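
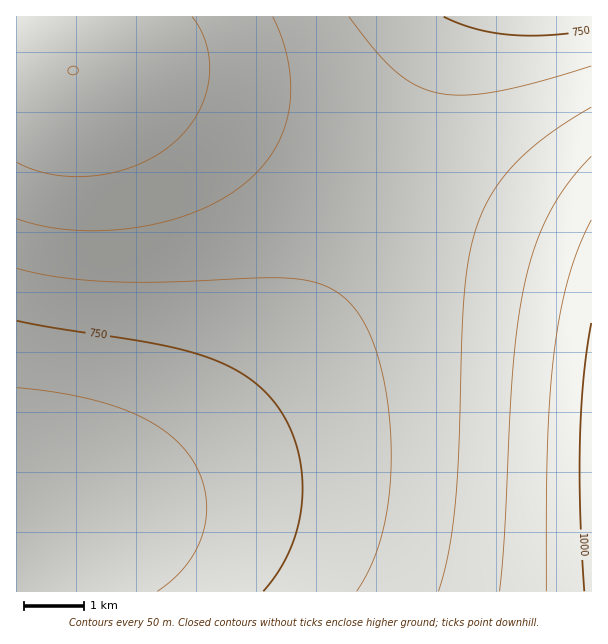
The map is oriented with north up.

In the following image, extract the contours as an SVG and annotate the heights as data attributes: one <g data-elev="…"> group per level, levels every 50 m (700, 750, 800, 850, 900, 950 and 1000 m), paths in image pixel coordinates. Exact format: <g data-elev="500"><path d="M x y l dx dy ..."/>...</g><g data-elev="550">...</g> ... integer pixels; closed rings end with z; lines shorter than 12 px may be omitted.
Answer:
<g data-elev="700"><path d="M17 388l61 8 27 7 23 8 20 9 17 11 15 13 11 13 9 17 5 18 2 20-3 18-7 18-10 16-14 15-16 12"/></g><g data-elev="750"><path d="M17 321l132 22 45 10 24 8 19 10 17 11 15 14 15 20 10 23 7 26 2 27-3 27-8 26-12 24-17 22"/><path d="M591 30l-43 5-39 0-35-7-30-11"/></g><g data-elev="800"><path d="M17 268l43 9 54 5 56 0 94-4 30 1 17 2 13 4 12 7 11 8 9 10 8 13 13 31 10 42 4 47-1 43-6 41-11 34-16 30"/><path d="M591 66l-54 16-42 10-31 3-26-2-22-8-20-13-21-21-26-34"/></g><g data-elev="850"><path d="M17 219l27 7 28 4 32 1 33-4 30-6 29-9 25-12 22-15 17-16 13-17 10-20 6-21 2-22-2-24-6-24-10-24"/><path d="M591 107l-43 28-33 29-13 15-11 16-9 17-6 18-8 30-4 39-5 153-4 57-7 45-10 37"/></g><g data-elev="900"><path d="M17 162l18 8 19 5 21 2 21-1 21-4 20-7 18-9 17-12 14-13 10-15 8-17 4-16 2-18-3-17-5-16-10-15"/><path d="M591 156l-24 29-19 30-13 33-11 39-7 39-4 45-9 163-4 57"/></g><g data-elev="950"><path d="M591 220l-12 28-11 31-8 35-6 40-4 44-3 49-1 144"/><path d="M69 74l3 1 4-1 2-5-3-3-4 1-3 4z"/></g><g data-elev="1000"><path d="M591 323l-7 54-4 63 0 70 4 81"/></g>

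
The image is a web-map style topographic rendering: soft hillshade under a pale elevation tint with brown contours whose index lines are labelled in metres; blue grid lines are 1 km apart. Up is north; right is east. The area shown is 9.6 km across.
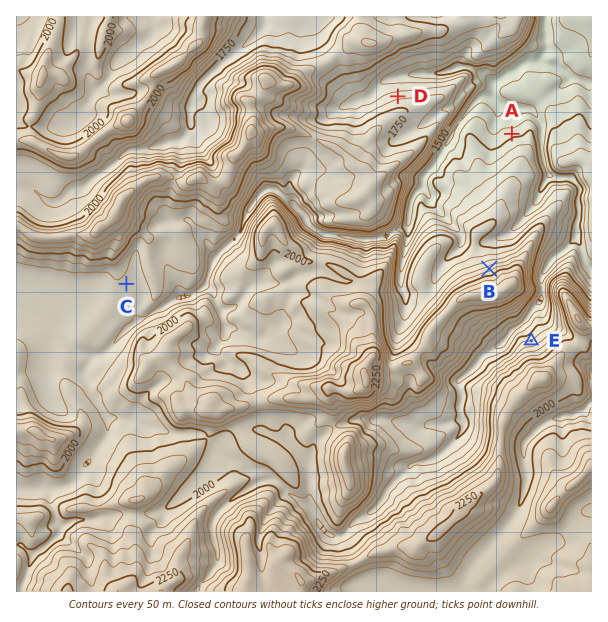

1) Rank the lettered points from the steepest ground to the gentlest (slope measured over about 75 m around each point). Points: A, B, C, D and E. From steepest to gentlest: B E D A C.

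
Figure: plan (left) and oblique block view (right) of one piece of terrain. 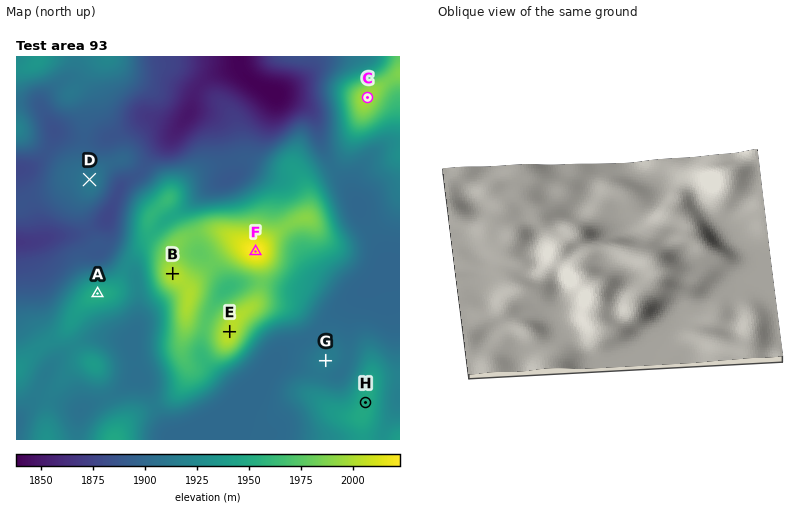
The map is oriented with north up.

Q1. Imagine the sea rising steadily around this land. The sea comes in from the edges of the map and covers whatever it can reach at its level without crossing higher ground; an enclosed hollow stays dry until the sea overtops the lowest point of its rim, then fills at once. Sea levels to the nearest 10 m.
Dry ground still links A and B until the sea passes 1930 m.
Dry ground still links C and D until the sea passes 1890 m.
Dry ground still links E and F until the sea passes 1980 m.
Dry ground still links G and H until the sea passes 1910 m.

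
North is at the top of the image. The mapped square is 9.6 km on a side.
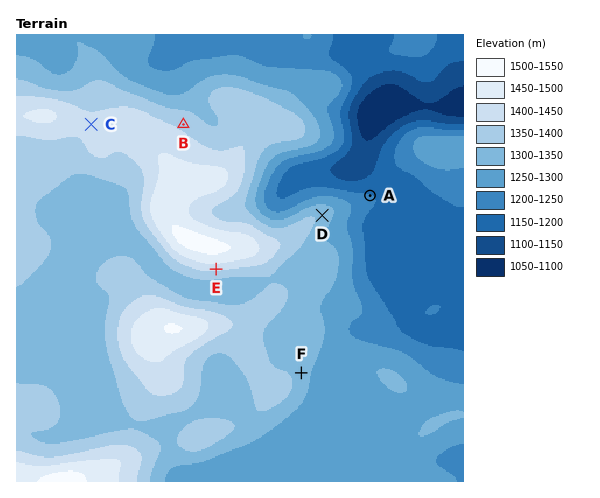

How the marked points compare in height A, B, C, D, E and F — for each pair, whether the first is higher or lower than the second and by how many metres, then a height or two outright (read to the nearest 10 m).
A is lower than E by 210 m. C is higher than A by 210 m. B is higher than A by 190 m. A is lower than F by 130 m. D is higher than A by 130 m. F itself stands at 1330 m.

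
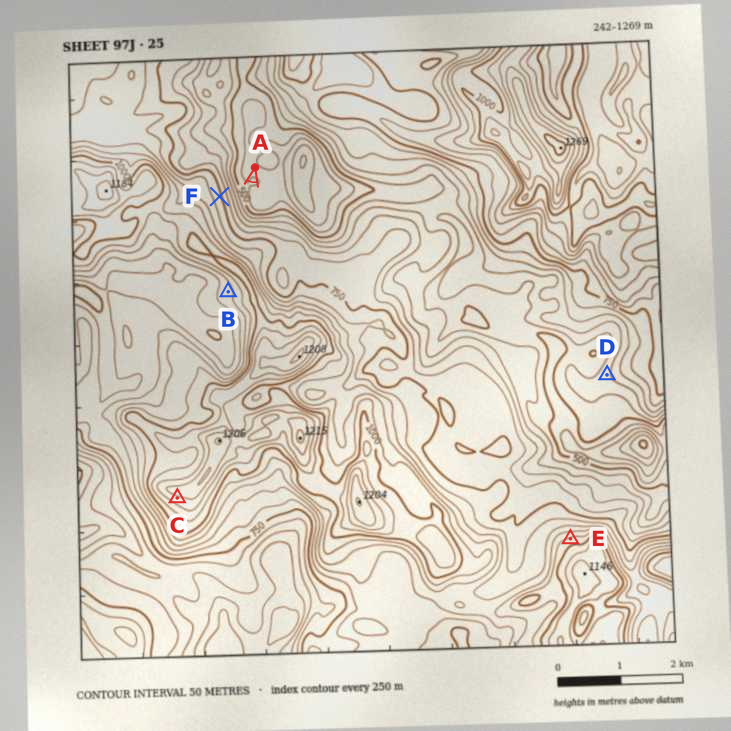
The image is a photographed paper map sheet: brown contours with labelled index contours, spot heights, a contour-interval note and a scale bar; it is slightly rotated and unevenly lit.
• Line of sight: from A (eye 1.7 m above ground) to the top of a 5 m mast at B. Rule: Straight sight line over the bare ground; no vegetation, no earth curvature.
no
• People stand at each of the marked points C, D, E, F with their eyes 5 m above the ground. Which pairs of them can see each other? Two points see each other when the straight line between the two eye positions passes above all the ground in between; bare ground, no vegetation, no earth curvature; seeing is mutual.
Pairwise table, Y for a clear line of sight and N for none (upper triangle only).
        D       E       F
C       N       N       N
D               Y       N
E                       Y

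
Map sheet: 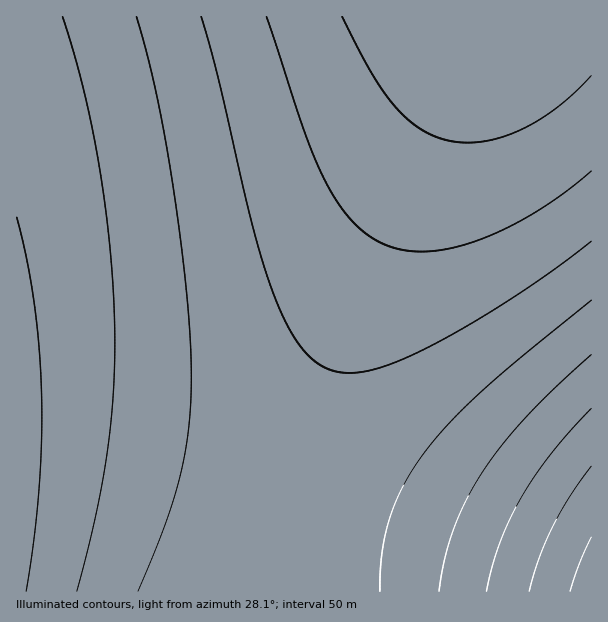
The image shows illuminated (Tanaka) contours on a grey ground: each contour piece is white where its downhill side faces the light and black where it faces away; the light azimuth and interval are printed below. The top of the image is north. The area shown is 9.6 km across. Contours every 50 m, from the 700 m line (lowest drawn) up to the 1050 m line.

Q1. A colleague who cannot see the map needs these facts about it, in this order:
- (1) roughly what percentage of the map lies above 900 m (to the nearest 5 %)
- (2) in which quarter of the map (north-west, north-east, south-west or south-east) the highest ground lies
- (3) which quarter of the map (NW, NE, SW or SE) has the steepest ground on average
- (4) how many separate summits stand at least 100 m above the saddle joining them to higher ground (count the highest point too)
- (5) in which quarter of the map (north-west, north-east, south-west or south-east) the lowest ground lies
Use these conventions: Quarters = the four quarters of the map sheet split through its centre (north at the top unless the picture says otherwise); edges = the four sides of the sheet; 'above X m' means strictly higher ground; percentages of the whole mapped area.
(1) About 60 % of the map lies above 900 m.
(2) The highest point lies in the north-east quarter of the map.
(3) The steepest ground, on average, is in the south-east quarter.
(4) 1 summit rises at least 100 m above its surroundings.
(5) The lowest ground is in the south-east quarter.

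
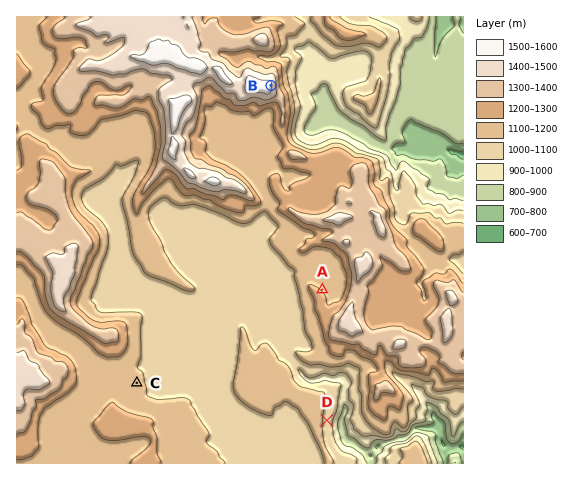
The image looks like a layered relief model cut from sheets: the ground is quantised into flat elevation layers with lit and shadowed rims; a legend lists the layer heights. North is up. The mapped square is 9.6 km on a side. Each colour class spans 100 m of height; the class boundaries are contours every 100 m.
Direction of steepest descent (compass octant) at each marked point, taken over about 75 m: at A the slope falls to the NE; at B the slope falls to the E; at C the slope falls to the E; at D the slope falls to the E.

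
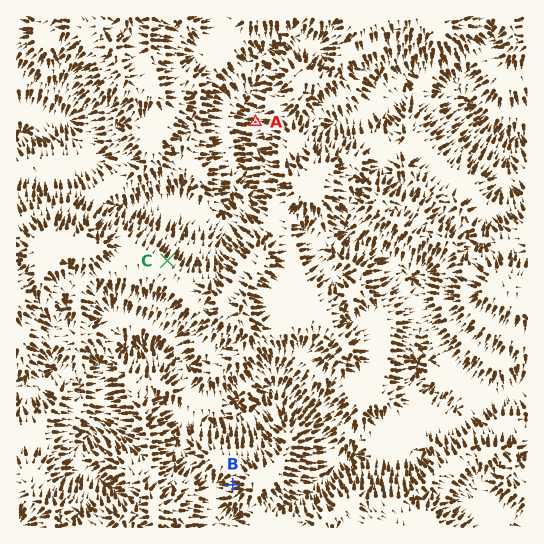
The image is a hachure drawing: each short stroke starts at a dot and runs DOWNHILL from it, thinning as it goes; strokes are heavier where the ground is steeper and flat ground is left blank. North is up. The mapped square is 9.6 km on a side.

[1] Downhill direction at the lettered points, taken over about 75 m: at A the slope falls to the W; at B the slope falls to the W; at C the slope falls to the NE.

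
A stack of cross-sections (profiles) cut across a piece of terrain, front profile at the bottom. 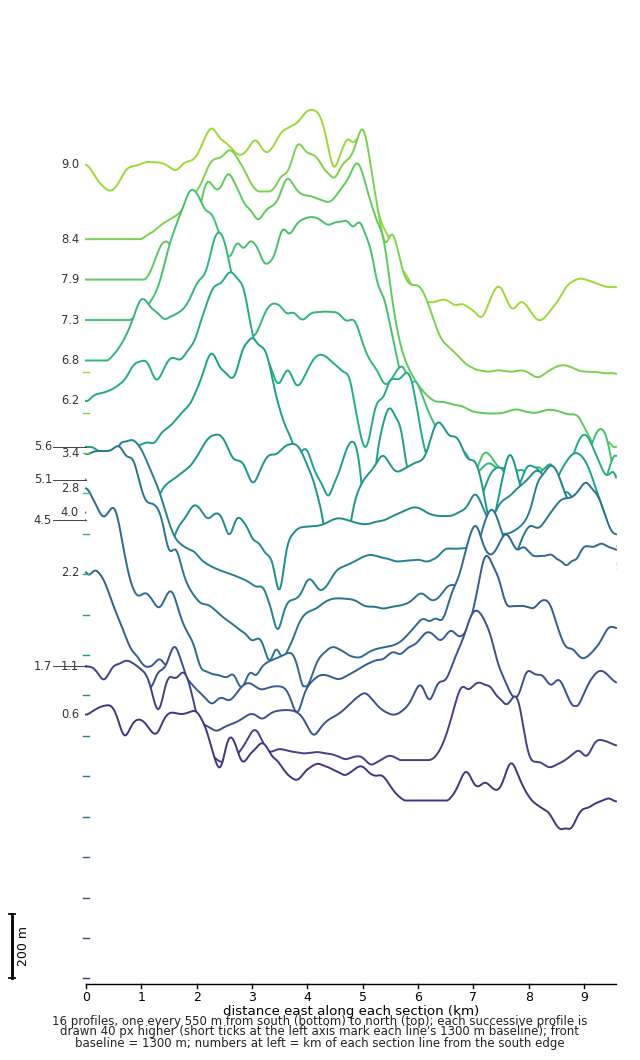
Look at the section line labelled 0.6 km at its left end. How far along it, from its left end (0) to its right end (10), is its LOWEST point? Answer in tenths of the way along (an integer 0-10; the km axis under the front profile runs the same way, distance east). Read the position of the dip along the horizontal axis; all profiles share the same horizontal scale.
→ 9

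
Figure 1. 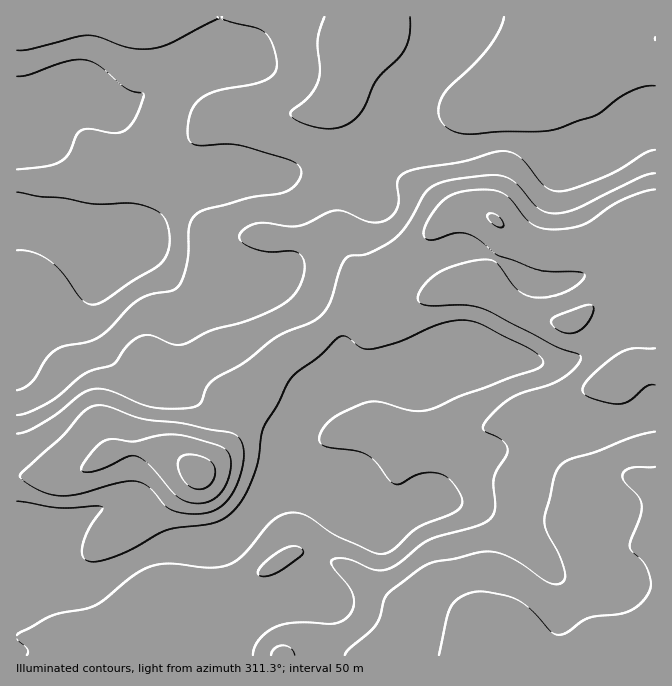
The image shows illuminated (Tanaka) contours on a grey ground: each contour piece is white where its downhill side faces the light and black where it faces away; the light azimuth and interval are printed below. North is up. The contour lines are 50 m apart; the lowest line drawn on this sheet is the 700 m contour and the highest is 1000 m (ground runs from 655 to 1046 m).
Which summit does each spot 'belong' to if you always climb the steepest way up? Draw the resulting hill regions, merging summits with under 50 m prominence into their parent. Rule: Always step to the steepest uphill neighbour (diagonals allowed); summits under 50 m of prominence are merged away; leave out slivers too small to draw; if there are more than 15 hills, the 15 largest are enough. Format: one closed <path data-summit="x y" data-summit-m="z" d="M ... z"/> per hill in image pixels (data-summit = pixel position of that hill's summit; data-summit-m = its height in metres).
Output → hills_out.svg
<path data-summit="655 655" data-summit-m="1046" d="M440 16l-423 0-1 279 8 3 14 0 20-5 20-12 23-26 0-5-6-4-37-15-6-5 22 2 46 20 18 0 12 6 30 32 12 5 13 2 24-2 39-8 16-11 5-9 4-13-2-47-10-21-6-4-6-1 15-3 16 0 40 20 18 5 19-15 1 11-5 12-4 18 0 25 8 11 17 7 24-4 32-13 15-3 20 5 17 8 10 8 22 9 40 1 26-11 35-22 20-2 0-105-8 2-83 0-30 3-42-1-25 6-27 0-10-3-11-11-6-17 0-40 20-25 8-15 3-11z"/><path data-summit="199 473" data-summit-m="1018" d="M65 226l-14 1 44 19 6 4 0 5-23 26-20 12-20 5-22-1 0 280 9-4 7 0 26 13 27 2 22-10 40-24 13-5 24 2 33-13 18-10 18-18 11-22 14-15 18-41 28-29 17-40 2-25-5-13-11-12-45-30-15 0-38 8-19 0-1 2-17-2-12-5-35-35-7-3-18 0-42-19z"/><path data-summit="572 322" data-summit-m="962" d="M300 174l-31 3 11 4 4 6 9 26 0 37-4 13-9 13-11 6 13 1 22 13 23 17 7 7 7 12 2 6-2 25-17 39 1 2 22-16 18-7 17 2 6 3 40 0 27-10 25-5 30-12 15 0 14 4 31-2 22-12 22-21 6-4 36-4-1-76-20 2-35 22-26 11-40-1-22-9-10-8-17-8-20-5-15 3-32 13-24 4-17-7-8-11 0-25 4-18 5-12-1-11-19 15-18-5z"/><path data-summit="655 38" data-summit-m="850" d="M655 16l-213 0 2 12-3 10-8 15-20 25 0 40 3 10 3 7 11 11 10 3 27 0 25-6 42 1 30-3 83 0 8-2z"/>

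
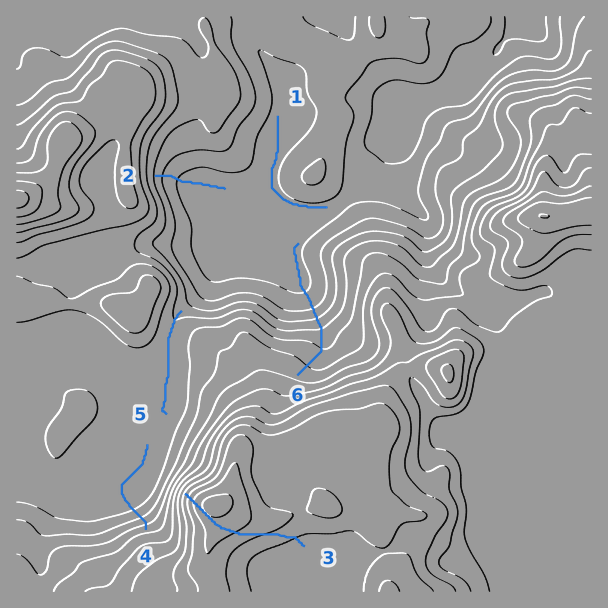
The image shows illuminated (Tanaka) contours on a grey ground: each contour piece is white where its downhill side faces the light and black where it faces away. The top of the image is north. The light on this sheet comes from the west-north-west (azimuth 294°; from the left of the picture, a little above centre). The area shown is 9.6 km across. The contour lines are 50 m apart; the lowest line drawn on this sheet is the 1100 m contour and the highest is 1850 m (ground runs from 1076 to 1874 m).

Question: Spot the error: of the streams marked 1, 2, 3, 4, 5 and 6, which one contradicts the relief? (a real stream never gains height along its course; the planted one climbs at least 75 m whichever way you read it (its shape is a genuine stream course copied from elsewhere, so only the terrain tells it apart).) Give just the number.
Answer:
3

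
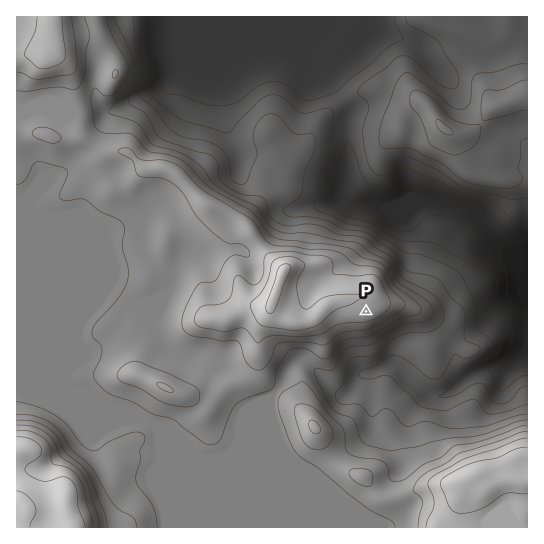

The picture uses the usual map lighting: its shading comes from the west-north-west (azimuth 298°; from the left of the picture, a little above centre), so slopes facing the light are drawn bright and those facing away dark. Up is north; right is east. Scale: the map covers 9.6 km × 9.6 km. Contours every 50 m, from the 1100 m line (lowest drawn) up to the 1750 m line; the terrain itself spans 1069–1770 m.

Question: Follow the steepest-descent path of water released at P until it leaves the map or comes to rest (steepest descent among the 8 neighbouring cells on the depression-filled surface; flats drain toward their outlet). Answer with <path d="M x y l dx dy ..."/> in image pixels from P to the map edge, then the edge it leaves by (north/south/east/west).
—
<path d="M366 311l31 31 0 24 24 23 1 0 4 4 5 2 4 0 2 2 5 0 7-3 12-8 8-8 6-4 7-1 5-3 12-1 3-2 9-8 10-5 2-8 4-5"/>
exit: east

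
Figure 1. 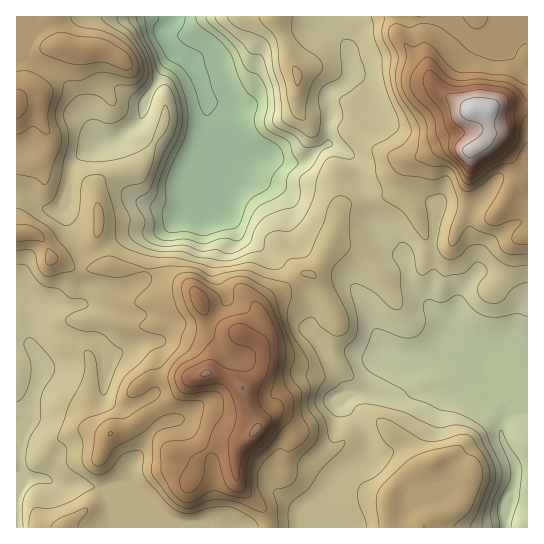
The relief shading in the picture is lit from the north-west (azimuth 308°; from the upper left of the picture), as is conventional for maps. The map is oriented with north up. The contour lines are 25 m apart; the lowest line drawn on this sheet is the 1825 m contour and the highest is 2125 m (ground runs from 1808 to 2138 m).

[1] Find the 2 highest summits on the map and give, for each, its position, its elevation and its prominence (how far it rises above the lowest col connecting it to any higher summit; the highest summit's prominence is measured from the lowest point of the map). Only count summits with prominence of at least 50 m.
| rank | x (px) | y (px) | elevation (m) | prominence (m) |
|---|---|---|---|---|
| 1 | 474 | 109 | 2138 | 330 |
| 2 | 257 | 430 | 2103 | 157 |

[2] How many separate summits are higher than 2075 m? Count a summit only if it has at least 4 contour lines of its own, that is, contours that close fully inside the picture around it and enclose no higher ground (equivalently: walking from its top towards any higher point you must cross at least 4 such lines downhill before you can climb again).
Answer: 1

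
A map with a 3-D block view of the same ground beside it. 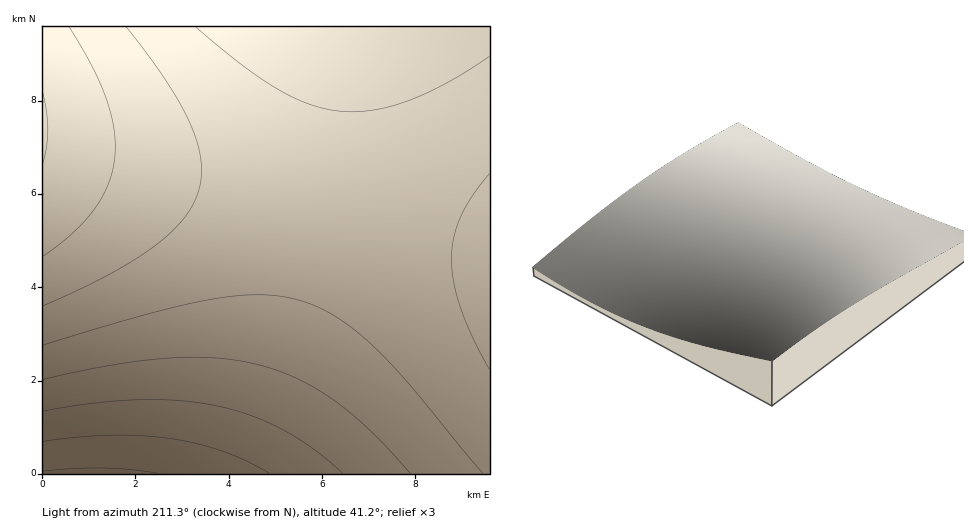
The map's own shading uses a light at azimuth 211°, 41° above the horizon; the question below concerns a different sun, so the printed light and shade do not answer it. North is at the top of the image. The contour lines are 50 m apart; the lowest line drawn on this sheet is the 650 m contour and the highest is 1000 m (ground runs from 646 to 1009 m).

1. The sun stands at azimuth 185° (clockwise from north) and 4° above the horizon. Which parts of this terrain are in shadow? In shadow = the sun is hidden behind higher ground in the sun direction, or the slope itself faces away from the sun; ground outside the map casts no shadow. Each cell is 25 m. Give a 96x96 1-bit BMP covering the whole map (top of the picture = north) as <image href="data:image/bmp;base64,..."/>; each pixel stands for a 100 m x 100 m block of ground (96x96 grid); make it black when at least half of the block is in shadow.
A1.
<image width="96" height="96" href="data:image/bmp;base64,Qk2+BAAAAAAAAD4AAAAoAAAAYAAAAGAAAAABAAEAAAAAAIAEAAATCwAAEwsAAAIAAAAAAAAA////AAAAAAD//wAAAAAAAAAAAAD//wAAAAAAAAAAAAD//4AAAAAAAAAAAAD//4AAAAAAAAAAAAD//4AAAAAAAAAAAAD//4AAAAAAAAAAAAD//4AAAAAAAAAAAAD//wAAAAAAAAAAAAD//wAAAAAAAAAAAAD//wAAAAAAAAAAAAD//wAAAAAAAAAAAAD//wAAAAAAAAAAAAD//wAAAAAAAAAAAAD//gAAAAAAAAAAAAD//gAAAAAAAAAAAAD//gAAAAAAAAAAAAD//AAAAAAAAAAAAAD//AAAAAAAAAAAAAD//AAAAAAAAAAAAAD/+AAAAAAAAAAAAAD/+AAAAAAAAAAAAAD/8AAAAAAAAAAAAAB/8AAAAAAAAAAAAAB/4AAAAAAAAAAAAAB/wAAAAAAAAAAAAAB/wAAAAAAAAAAAAAB/gAAAAAAAAAAAAAA/AAAAAAAAAAAAAAA+AAAAAAAAAAAAAAA8AAAAAAAAAAAAAAA4AAAAAAAAAAAAAAAQAAAAAAAAAAAAAAAAAAAAAAAAAAAAAAAAAAAAAAAAAAAAAAAAAAAAAAAAAAAAAAAAAAAAAAAAAAAAAAAAAAAAAAAAAAAAAAAAAAAAAAAAAAAAAAAAAAAAAAAAAAAAAAAAAAAAAAAAAAAAAAAAAAAAAAAAAAAAAAAAAAAAAAAAAAAAAAAAAAAAAAAAAAAAAAAAAAAAAAAAAAAAAAAAAAAAAAAAAAAAAAAAAAAAAAAAAAAAAAAAAAAAAAAAAAAAAAAAAAAAAAAAAAAAAAAAAAAAAAAAAAAAAAAAAAAAAAAAAAAAAAAAAAAAAAAAAAAAAAAAAAAAAAAAAAAAAAAAAAAAAAAAAAAAAAAAAAAAAAAAAAAAAAAAAAAAAAAAAAAAAAAAAAAAAAAAAAAAAAAAAAAAAAAAAAAAAAAAAAAAAAAAAAAAAAAAAAAAAAAAAAAAAAAAAAAAAAAAAAAAAAAAAAAAAAAAAAAAAAAAAAAAAAAAAAAAAAAAAAAAAAAAAAAAAAAAAAAAAAAAAAAAAAAAAAAAAAAAAAAAAAAAAAAAAAAAAAAAAAAAAAAAAAAAAAAAAAAAAAAAAAAAAAAAAAAAAAAAAAAAAAAAAAAAAAAAAAAAAAAAAAAAAAAAAAAAAAAAAAAAAAAAAAAAAAAAAAAAAAAAAAAAAAAAAAAAAAAAAAAAAAAAAAAAAAAAAAAAAAAAAAAAAAAAAAAAAAAAAAAAAAAAAAAAAAAAAAAAAAAAAAAAAAAAAAAAAAAAAAAAAAAAAAAAAAAAAAAAAAAAAAAAAAAAAAAAAAAAAAAAAAAAAAAAAAAAAAAAAAAAAAAAAAAAAAAAAAAAAAAAAAAAAAAAAAAAAAAAAAAAAAAAAAAAAAAAAAAAAAAAAAAAAAAAAAAAAAAAAAAAAAAAAAAAAAAAAAAAAAAAAAAAAAAAAAAAAAAAAAAAAAAAAAAAAAAAAAAAAAAAAAAAAAAAAAAAAAAAAAAAAAAAAAAAAAAAAAAAAAAAAAAAAAAAAAAAAAAAAAAAAAAAAAAAAAAAAAAAAAA="/>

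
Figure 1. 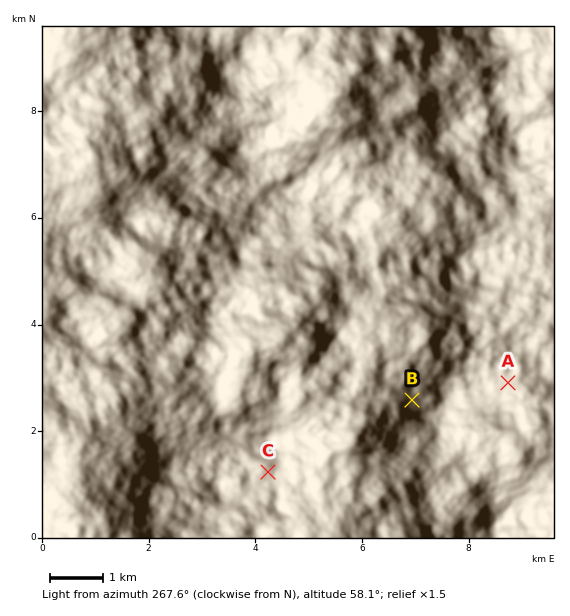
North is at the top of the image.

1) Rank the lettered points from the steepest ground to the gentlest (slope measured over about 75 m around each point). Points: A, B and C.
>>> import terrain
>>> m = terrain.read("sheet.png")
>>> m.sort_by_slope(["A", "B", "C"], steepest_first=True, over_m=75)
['B', 'A', 'C']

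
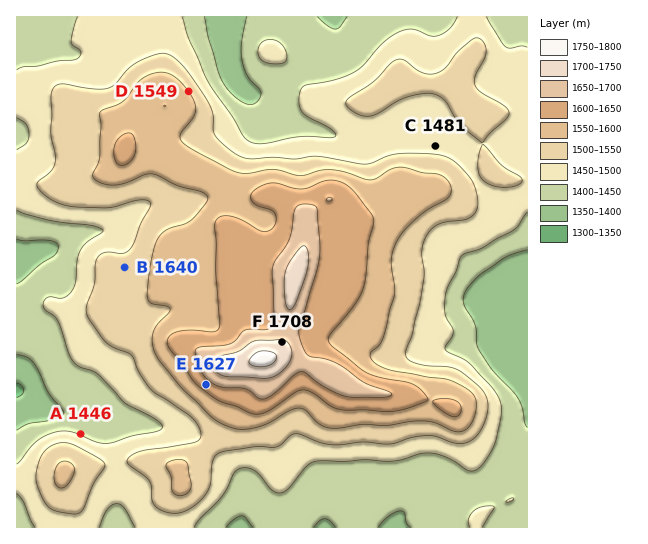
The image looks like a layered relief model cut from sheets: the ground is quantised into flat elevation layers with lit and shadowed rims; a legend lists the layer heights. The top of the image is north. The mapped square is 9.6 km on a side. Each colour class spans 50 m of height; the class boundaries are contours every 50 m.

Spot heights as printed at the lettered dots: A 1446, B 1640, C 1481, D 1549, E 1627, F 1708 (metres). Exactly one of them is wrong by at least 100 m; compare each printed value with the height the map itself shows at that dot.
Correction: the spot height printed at B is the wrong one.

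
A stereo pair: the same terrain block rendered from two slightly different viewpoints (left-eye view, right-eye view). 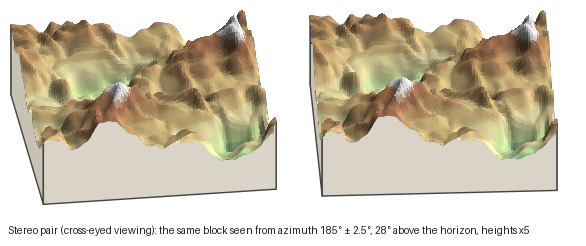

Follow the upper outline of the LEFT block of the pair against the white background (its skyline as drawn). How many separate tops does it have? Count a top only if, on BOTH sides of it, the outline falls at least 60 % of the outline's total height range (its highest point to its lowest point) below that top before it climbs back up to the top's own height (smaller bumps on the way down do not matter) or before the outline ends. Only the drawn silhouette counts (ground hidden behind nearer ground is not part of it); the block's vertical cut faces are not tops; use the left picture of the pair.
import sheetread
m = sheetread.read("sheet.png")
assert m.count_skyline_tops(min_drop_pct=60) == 0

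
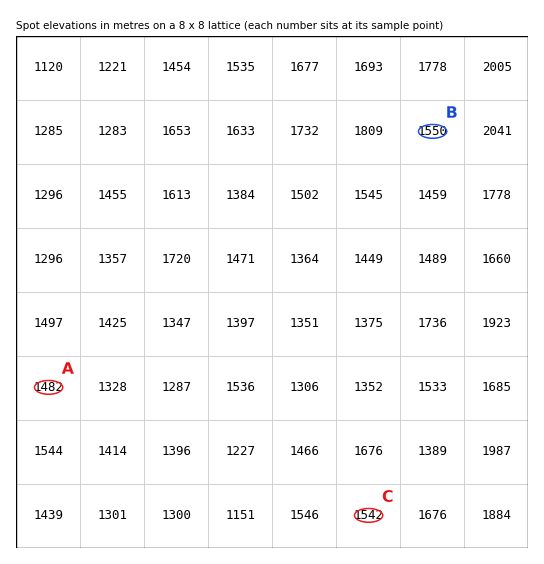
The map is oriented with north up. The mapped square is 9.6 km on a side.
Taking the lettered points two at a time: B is above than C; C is above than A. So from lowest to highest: A C B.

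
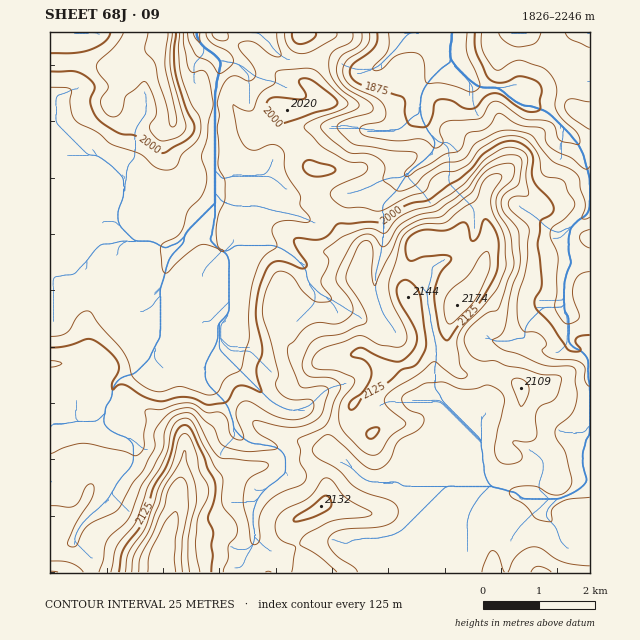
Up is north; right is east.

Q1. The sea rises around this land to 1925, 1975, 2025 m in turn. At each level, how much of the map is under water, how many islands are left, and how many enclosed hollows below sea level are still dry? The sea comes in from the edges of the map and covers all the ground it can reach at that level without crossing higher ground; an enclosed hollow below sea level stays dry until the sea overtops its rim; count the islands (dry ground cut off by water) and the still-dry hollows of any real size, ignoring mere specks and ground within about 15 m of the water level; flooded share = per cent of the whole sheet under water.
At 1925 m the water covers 9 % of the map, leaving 0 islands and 0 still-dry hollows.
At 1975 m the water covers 34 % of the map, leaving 0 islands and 0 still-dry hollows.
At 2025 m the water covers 52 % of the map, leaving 0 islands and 0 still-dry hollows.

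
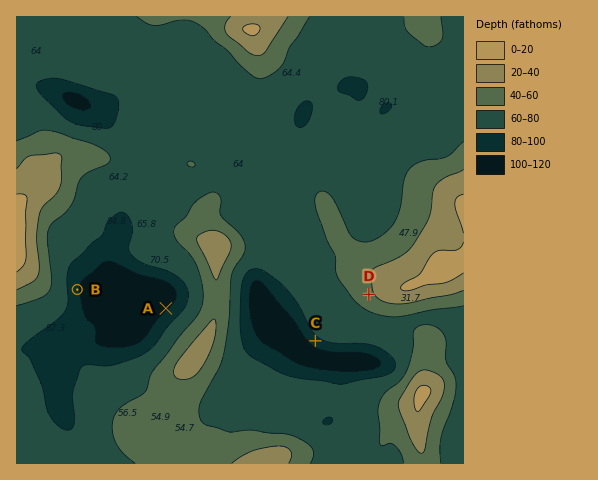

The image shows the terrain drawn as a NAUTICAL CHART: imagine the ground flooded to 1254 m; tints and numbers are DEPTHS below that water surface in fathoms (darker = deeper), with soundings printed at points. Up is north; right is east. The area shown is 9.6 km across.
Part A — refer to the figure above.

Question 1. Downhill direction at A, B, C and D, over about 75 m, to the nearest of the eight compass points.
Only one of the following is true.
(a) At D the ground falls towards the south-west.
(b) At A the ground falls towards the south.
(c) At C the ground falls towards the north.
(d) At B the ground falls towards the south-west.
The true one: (a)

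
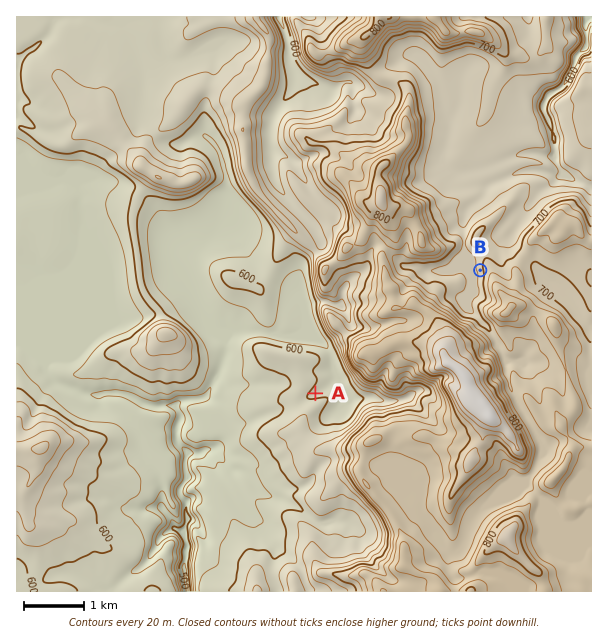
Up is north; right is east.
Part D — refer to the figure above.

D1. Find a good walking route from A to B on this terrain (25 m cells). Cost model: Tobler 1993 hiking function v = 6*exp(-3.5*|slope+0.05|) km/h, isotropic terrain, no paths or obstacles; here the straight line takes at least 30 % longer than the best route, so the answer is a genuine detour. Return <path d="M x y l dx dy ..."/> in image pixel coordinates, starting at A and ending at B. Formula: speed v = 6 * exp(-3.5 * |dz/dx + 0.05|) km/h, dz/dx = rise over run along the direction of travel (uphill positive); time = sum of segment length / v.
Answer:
<path d="M315 393l24-24 3-6 0-12 3-6 0-3 2-3 1-1 18-9 5-5 3-6 19-19 11-5 4-4 6-3 5 0 6 3 4 0 3-2 3-3 3-1 8 0 15-8 3 0 3-1 6-2 6-3 1 0"/>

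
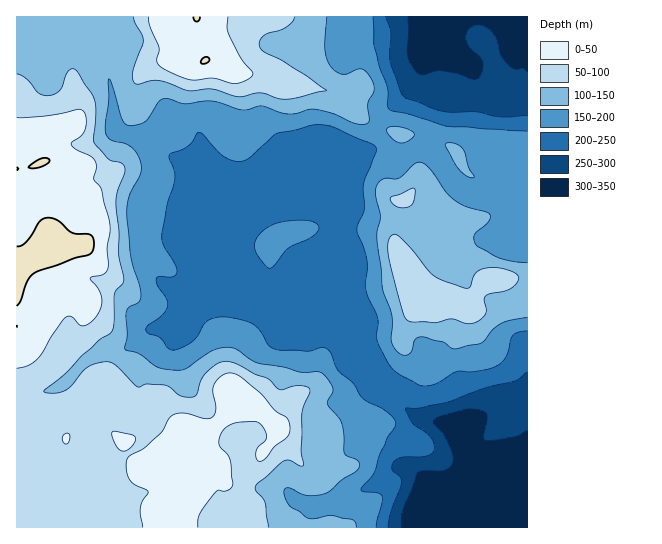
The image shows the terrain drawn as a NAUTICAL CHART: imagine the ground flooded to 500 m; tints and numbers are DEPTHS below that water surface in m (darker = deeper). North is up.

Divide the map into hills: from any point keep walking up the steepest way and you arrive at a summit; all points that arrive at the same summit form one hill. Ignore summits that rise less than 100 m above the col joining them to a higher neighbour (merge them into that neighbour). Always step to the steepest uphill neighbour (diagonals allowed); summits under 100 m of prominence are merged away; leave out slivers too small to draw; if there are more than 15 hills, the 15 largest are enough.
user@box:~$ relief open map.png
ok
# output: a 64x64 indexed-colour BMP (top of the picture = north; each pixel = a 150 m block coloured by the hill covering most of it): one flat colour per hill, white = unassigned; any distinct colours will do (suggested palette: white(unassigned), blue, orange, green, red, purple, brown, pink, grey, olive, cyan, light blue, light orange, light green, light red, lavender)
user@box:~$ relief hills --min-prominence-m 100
<image width="64" height="64" href="data:image/bmp;base64,Qk12CAAAAAAAAHYAAAAoAAAAQAAAAEAAAAABAAQAAAAAAAAIAAATCwAAEwsAABAAAAAAAAAA////ALR3HwAOf/8ALKAsACgn1gC9Z5QAS1aMAMJ34wB/f38AIr28AM++FwDox64AeLv/AIrfmACWmP8A1bDFABEREREREREREREREREREREREREREREREREREREREREREREREREREREREREREREREREREREREREREREREREREREREREREREREREREREREREREREREREREREREREREREREREREREREREREREREREREREREREREREREREREREREREREREREREREREREREREREREREREREREREREREREREREREREREREREREREREREREREREREREREREREREREREREREREREREREREREREREREREREREREREREREREREREREREREREREREREREREREREREREREREREREREREREREREREREREREREREREREREREREREREREREREREREREREREREREREREREREREREREREREREREREREREREREREREREREREREREREREREREREREREREREREREREREREREREREREREREREREREREREREREREREREREREREREREREREREREREREREREREREREREREREREREREREREREREREREREREREREREREREREREREREREREREREREREREREREREREiIiERERIRERERERERERERERERERERERERERERERESIiIiIiERIhERERERERERERERERERERERERERERERESIiIiIiIiIiERERERERERERERERERERERERERERERESIiIiIiIiIiIRERERERERERERERERERERERERERERERIiIiIiIiIiIhERERERERERERERERERERERERERERESIiIiIiIiIiIiERERERERERERERERERERERERERERESIiIiIiIiIiIiIRERERERERERERERERERERERERERESIiIiIiIiIiIiIhERERERERERERERERERERERERERERIiIiIiIiIiIiIiERERERERERERERERERERERERERERIiIiIiIiIiIiIiIREREREREREREREREREREREREREREiIiIiIiIiIiIiIhEREREREREREREREREREREREREREiIiIiIiIiIiIiIiERERERERERERERERERERERERERESIiIiIiIiIiIiIiIRERERERERERERERERERERERERESIiIiIiIiIiIiIiIhERERERERERERERERERERERERESIiIiIiIiIiIiIiIiERERERERERERERERERERERERERIiIiIiIiIiIiIiIiIREREREREREREREREREREREREREiIiIiIiIiIiIiIiIhERERERERERERERERERERERERESIiIiIiIiIiIiIiIiERERERERERERERERERERERERERIiIiIiIiIiIiIiIiIREREREREREREREREREREREREREiIiIiIiIiIiIiIiIhERERERERERERERERERERERERESIiIiIiIiIiIiIiIiERERERERERERERERERERERERERIiIiIiIiIiIiIiIiIRERERERERERERERMRERERERERESIiIiIiIiIiIiIiIhEREREREREREREREzERERERERERIiIiIiIiIiIiIiIiERERERERERERERETMxEREREREREiIiIiIiIiIiIiIiIRERERERERERERERMzMhERERERESIiIiIiIiIiIiIiIhEREREREREREREREzMzIiERERERIiIiIiIiIiIiIiIiERERERERERERERETMzMyIiIREREiIiIiIiIiIiIiIiIRERERERERERERERMzMzMiIiIiIiIiIiIiIiIiIiIiIhEREREREREREREREzMzMzMiIiIiIiIiIiIiIiERERIiEREREREREREREREzMzMzMzMyIiIiIiIiIiIiERERERERERERERERERERETMzMzMzMzMyIiIiIiIiIiIRERERERERERERERERERETMzMzMzMzMzMzIiIiIiIiIREREREREREREREREREREzMzMzMzMzMzMzMzIiIhEiIRERERERERERERERERERMzMzMzMzMzMzMzMzMzERERERERERERERERERERERERMzMzMzMzMzMzMzMzMzMxEREREREREREREREREREREzMzMzMzMzMzMzMzMzMzMzEREREREREREREREREREREzMzMzMzMzMzMzMzMzMzMzMRERERERERERERERERERETMzMzMzMzMzMzMzMzMzMzMzERERERERERERERERERERMzMzMzMzMzMzMzMzMzMzMzMxEREREREREREREREREREzMzMzMzMzMzMzMzMzMzMzMzMRERERERERERERERERETMzMzMzMzMzMzMzMzMzMzMzMzERERERERERERERERERMzMzMzMzMzMzMzMzMzMzMzMzMxEREREREREREREREREzMzMzMzMzMzMzMzMzMzMzMzMzERERERERERERERERETMzMzMzMzMzMzMzMzMzMzMzMzMxERERERERERERERETMzMzMzMzMzMzMzMzMzMzMzMzMzERERERERERERERERMzMzMzMzMzMzMzMzMzMzMzMzMzMREREREREREREREREzMzMzMzMzMzMzMzMzMzMxERERERERERERERERERERETMzMzMzMzMzMzMzMzMzMxERERERERERERERERERERERMzMzMzMzMzMzMzMzMzMzERERERERERERERERERERERMzMzMzMzMzMzMzMzMzMzMRERERERERERERER"/>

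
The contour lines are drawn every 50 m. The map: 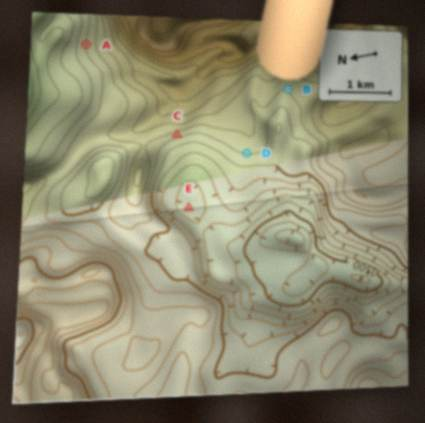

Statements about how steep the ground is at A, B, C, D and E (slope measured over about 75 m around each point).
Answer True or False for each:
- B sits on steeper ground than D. False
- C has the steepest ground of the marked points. True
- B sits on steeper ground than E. True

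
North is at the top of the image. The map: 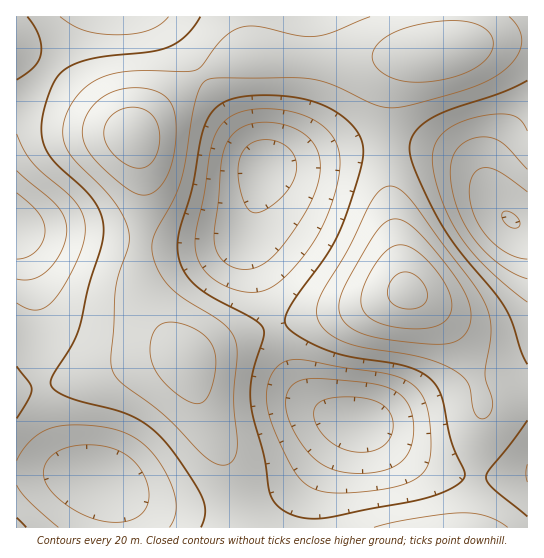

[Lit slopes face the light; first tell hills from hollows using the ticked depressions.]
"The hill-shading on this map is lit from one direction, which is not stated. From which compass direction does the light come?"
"NW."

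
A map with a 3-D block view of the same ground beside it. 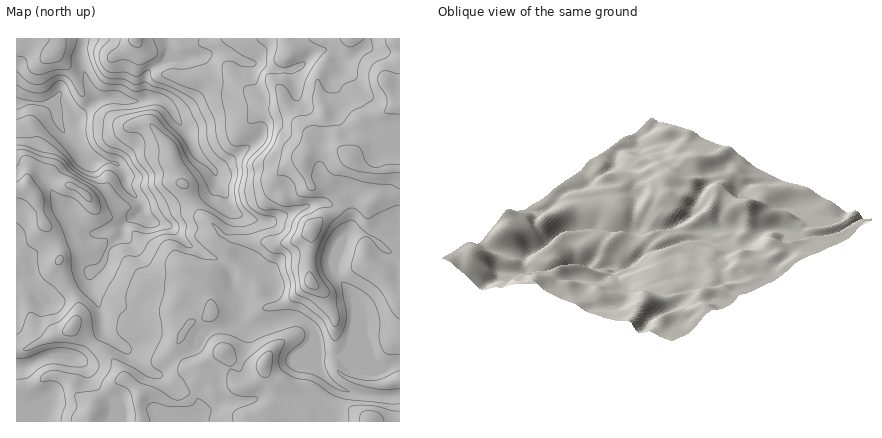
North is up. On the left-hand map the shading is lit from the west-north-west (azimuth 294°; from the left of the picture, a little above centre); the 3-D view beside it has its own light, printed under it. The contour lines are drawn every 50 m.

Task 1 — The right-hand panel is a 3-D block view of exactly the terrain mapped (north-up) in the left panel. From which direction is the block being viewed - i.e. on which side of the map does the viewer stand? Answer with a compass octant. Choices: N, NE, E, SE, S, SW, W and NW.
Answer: SW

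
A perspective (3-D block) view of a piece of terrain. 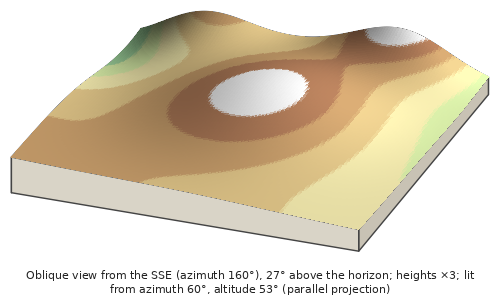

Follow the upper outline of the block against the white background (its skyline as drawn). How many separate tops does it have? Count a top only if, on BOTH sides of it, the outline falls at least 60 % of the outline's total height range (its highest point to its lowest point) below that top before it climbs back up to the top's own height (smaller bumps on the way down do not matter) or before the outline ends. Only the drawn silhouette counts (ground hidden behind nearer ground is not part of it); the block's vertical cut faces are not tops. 0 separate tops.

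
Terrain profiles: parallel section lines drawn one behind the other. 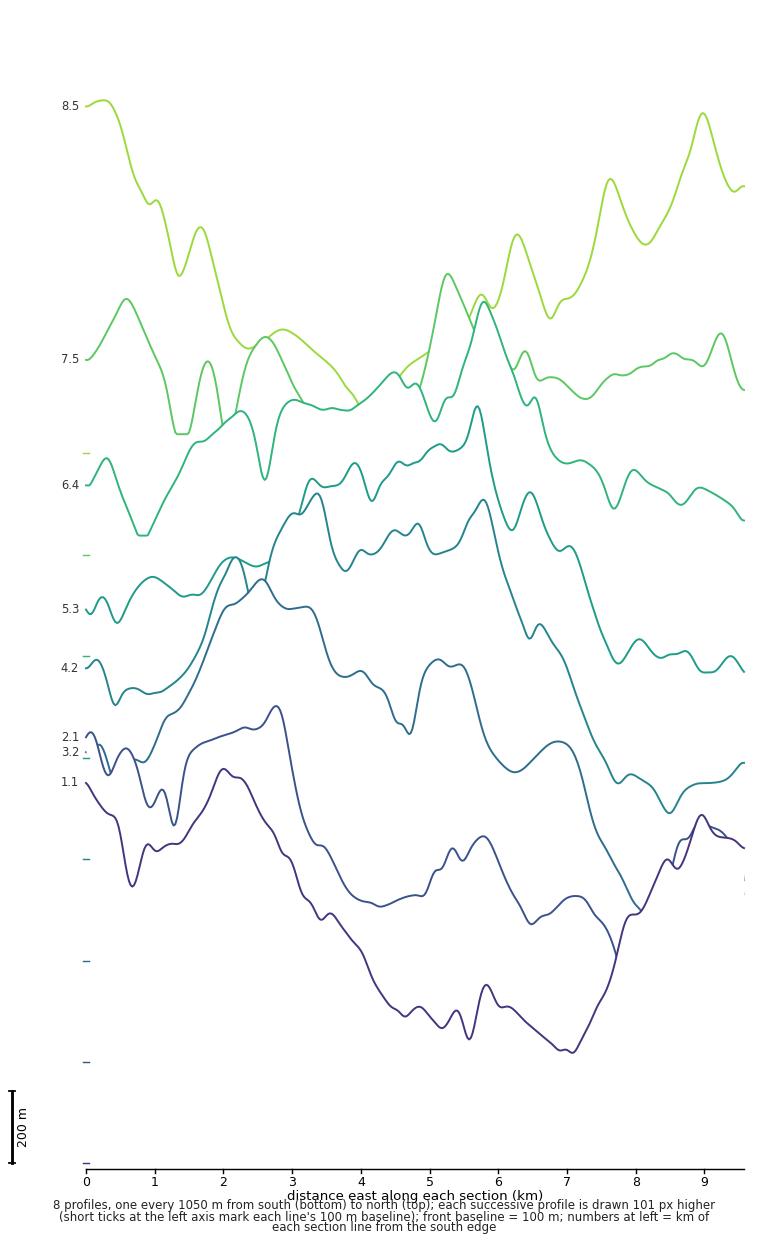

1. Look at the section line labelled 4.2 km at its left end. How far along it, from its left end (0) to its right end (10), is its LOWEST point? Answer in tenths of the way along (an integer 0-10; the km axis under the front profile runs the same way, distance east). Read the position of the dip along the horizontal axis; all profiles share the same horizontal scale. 9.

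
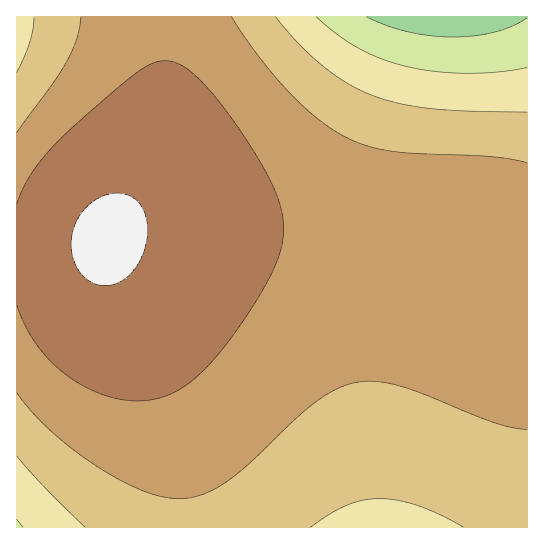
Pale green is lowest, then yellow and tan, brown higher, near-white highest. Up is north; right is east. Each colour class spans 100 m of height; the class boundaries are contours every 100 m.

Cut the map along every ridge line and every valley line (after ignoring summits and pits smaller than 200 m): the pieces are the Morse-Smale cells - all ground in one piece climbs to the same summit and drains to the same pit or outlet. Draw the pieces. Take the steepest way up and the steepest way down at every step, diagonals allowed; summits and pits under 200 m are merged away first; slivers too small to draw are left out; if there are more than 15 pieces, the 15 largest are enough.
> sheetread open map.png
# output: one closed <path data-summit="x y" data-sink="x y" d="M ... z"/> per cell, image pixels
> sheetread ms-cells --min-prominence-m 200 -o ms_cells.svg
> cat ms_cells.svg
<path data-summit="106 239" data-sink="17 527" d="M185 227l-54 1-16 4-14 12-14 4-37 4-34 1 1 275 511-1-1-267-36-1-57-10z"/><path data-summit="106 239" data-sink="443 17" d="M527 16l-366 0 3 82-4 31-15 45-36 60 34-7 42 0 249 22 57 10 36 1z"/><path data-summit="106 239" data-sink="17 17" d="M159 16l-143 1 1 235 52-1 32-7 6-5 5-12 19-26 18-36 12-44 3-23 0-36z"/>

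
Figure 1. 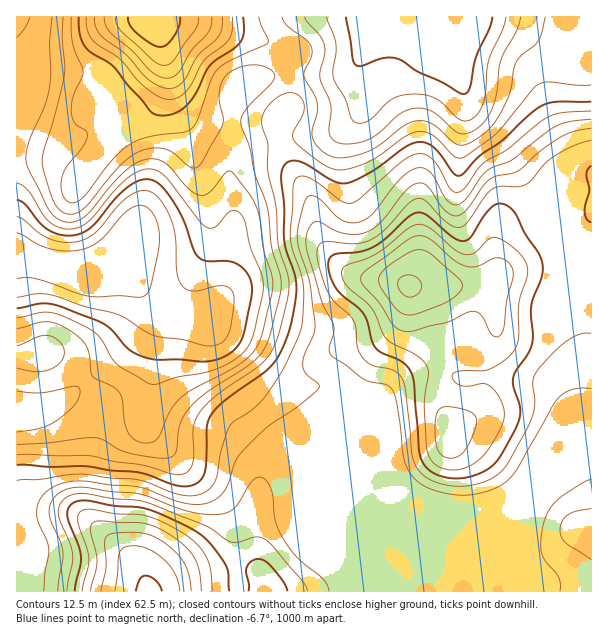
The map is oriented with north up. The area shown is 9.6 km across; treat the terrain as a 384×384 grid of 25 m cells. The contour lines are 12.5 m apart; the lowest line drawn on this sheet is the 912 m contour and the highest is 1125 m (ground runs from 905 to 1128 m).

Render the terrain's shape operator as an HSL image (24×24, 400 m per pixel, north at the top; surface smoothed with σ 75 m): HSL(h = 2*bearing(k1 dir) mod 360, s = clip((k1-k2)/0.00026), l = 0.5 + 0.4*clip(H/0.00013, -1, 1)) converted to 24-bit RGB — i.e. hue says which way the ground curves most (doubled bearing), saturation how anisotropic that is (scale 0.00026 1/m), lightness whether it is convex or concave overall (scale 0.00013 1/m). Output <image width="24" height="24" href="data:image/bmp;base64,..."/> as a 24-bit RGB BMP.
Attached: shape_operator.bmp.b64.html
<image width="24" height="24" href="data:image/bmp;base64,Qk32BgAAAAAAADYAAAAoAAAAGAAAABgAAAABABgAAAAAAMAGAAATCwAAEwsAAAAAAAAAAAAASlF9JkWDWYauxZuGxcKBtM+ixr+wqHupMSSASEWIntaUjLDLj2PIiDKcf3+Af3+AgIB/f4CAgH9/gH9/e3uAflNwanBUkqtZTll5NShMTz0ko+NDteq8rMmzprW6qIfCNhy4XWPAvdumez5ubCU6gm50f3+Af3+AgIB/gH9/gH9/gH9/dXWBekKjpnR6f5xiaDV+XR12euC9zP/qntHfxNTXmaLTwk3WmSSbh31J2slHYSJcgHt+f3+Af3+Af3+AgH9/gH9/gH9/gH9/fH6AMESHw6K7nZ/DJz6yYJb/zf72ouTrcIu3p8ydiEaWmhGF2RiRuWZmw6lyR0J7f3+Af3+Af3+AgH9/gXJweVAocmsUVHkkZYNeNHaEdLWJqpKEZ7HUC//PkeBqi2xLmY9ZwIY7QRUnPA8hnEIzxbB/vaOGZU2Jf3+Af3+Af3+AgmyCdQA22UkTls9YQcY7DZs9P4JxOIROoZ9lqoiwYolLi4onh34gUHcjgiggUg4tYzdLfLJttbiNwoh1a119f4B/f4B/f3+ATCV6qBXu7t3h0ubnpanMZLOdGmpsZIF4W5FNeWwuglY+k3NJuZE/ZIA4OB88mT6ceHCokMJ4WpdxxYebq22mgXVuhIxqdoOAKBlnQECK8vPS2sK8qH2txJCYMnKFNnl4foB+bXctUXQ0iIRWt6ByoINmJkJrP5qoa4vM4L7YoGipZ4las2qMq4S3moqsh199JhZTR5eqxfa2xZPCyorExKzEm1nJN098XW5MlpZhVZZGOI9Sdbt+noe2N0y2R7m5I760a2zR9Kjx023MpWRLlZE7dkIynk8xHjpDKsU3uu5la2I6vqQ+sJlDfUNml02fbl2SoJHJqq7CY8LAT8F8WIOGW2KMY6KFNo1aGEg2jzdK7TiP43uw0YKzelGrwnGiekOMGOQzobtNiWNdr4JJxa9MRn17WHGBaXSXm4bc0tLhmKHblIPDXVOJYGx2hHtPdGc7HS4hHC8bjG5AwZdmwnBir1Kwuj+51IqdYclbVoVVYJGIsneizN63OUa+bledZWd9YG+uytG3iWWyxTqor1SWgkN2mV1NhoNdPlNtKk9vY4eLt1xc2lUzf1AoS1Ew0q5jz8eEU5ZjQX9ZWaZOzuKGMTVjblyQfG6eYpUtrqcdSyEOZE4ei1g8iUJ9sGVqp4deQ2FUJUhKOlc8ezc23EY91JKtdaLgruPk0tzjkY/Rc37ccYzO17uGPVZ1RW59fH2AqJIxZj0Ue3wydIJsaX1qRUx8rGiKx3h0amGKLT5wQzFgdEJCleqgzv33gp7/1b3t06u5ntrNIDrv2WHe5MzVil3SQz2Tf3NsZxESozMAfbsAAGgUVYJxOkBuhlJo0KF4caqwHimZMhunpM/bzP/UQ92UKjditU2P8NrJpd6oJwJG06dJybNYjz5qhkSMml5oNQx/7bfQ9/bUFrlfBi0iMChAb0RBzuRuWalXIB5PK01rjt513P6wMmJVJSkwMWUz/P6UqNk/FgA577GcuYhvh1mEZ05/rYWNCxpwtNzL99bU4YSmDiw2DhslcIxQwO6TTmGYLyNvPoSNfu560ffFTB6ZWkqdRJCR6/eQ0OA0AAcz79G71pzMzUG6e16Ih6NuDy/Of9Sa1J+T/8zgjCTLCypRQM6SwOekOk6QMSqYY8rDuf3Ebst5PCOPVUy/kXC63uKj47aCAAozo+OEyECPzl7AyJLNj4ixLEifu6OKeJBa13mR+nreJjK/LNaXtM+GO0J0M0hxctZQiP8OYGglJkk5NV9dYFuQ5N+z2rqTABJPs1R4rEtvfIqXuZSuqJzENEmKuWB/xJJsToxgx3O33W7bYL1YWr5kOEGxKke/1KCe2s11S5hDKHFaJUpENYI6ueNh1p9aDA4nSigxtZlQgJ1reLyKhbi9NUxfXFCG3Lurl26maC5DoSkO8fpOF9QsG0NjMoR3V8Sn8N7bmJDLRjevOEB6OqdUgMNMxGdGPxlTKjlPpcM7fsE5abEvW2omRkJzRHZ21Lc/gSojXxJB2K1/5/nSbrNSDSYdMl0gOVgZ5e0AsbAhKERNWFSIf59wdYtGh21CSylqR0aQrbqImLt3kXpNeWtBVEyVUTqK4jFKpx48QXp6sfCf6+60xTOFS16+EKfdT77dt+Ljzb7bLkioO2x/lHx1l3F5h3V4N1R6O2+evbaZrHlun15pk3p7UE2BNymCv13P3r7x0NT12/DlvrDSuazgosDhKGvWP7ejZqQ4snI3jkOCTEVwcH5fkY9oiWdxZ32AJk1YqphLpnxfnJKCiouR"/>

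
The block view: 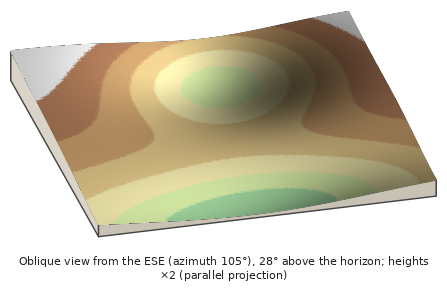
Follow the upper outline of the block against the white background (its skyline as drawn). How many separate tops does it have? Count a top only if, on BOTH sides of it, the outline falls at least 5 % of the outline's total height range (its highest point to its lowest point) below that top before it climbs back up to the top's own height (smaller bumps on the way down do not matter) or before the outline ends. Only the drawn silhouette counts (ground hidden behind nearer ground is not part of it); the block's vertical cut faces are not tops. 1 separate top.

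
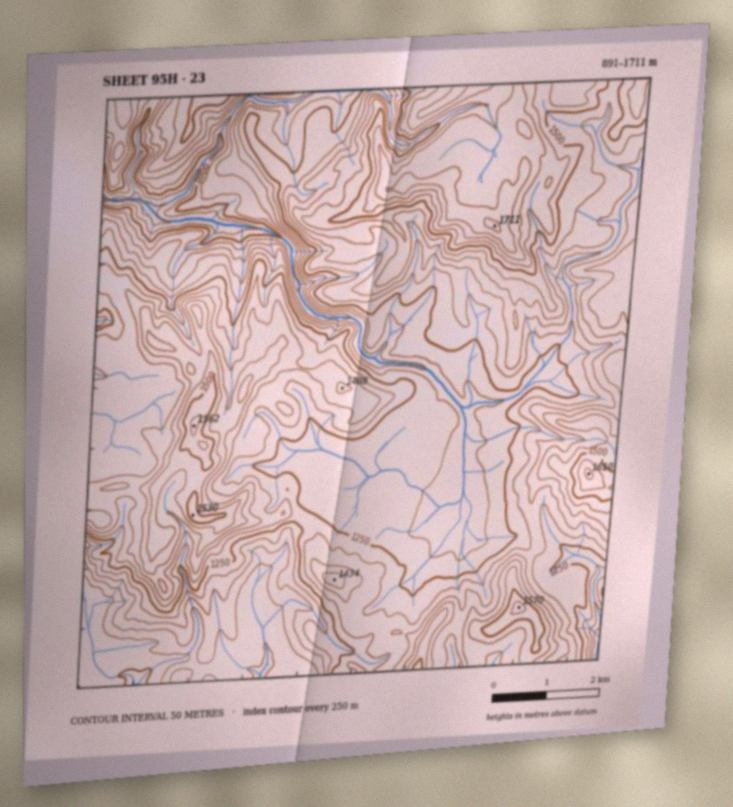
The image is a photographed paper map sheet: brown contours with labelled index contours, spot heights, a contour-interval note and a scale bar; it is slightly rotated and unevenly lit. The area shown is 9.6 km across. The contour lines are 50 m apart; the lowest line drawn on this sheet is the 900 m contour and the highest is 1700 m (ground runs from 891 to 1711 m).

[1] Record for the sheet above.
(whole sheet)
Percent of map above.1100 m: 90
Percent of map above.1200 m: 78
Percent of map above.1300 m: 51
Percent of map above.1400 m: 27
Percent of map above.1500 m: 11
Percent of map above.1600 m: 5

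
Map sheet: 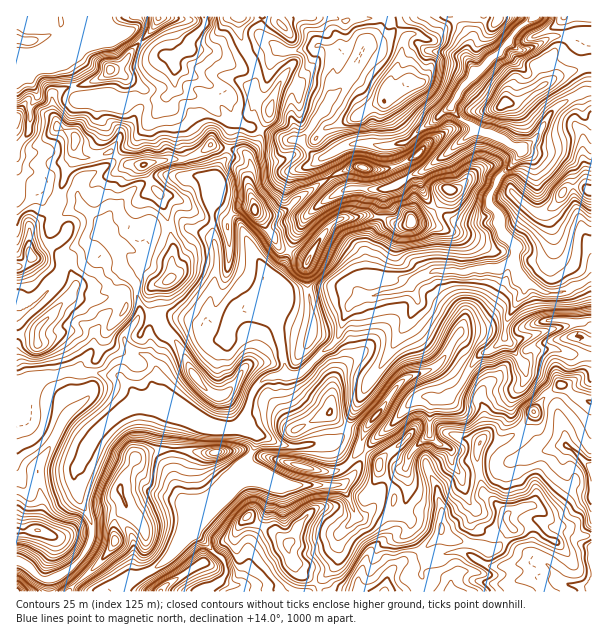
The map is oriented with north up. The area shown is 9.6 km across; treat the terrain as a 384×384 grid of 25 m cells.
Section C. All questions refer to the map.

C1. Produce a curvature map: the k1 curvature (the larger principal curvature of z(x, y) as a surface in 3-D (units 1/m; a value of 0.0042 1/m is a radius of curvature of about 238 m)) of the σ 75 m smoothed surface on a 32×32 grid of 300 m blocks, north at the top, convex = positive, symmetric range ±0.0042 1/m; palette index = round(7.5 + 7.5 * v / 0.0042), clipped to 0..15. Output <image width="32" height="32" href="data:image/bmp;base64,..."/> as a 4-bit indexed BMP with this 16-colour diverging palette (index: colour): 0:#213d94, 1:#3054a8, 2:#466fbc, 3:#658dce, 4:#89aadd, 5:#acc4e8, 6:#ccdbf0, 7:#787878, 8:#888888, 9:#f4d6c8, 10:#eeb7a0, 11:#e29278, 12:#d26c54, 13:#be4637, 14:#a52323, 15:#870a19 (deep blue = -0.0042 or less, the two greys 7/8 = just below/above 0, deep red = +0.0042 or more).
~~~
<image width="32" height="32" href="data:image/bmp;base64,Qk12AgAAAAAAAHYAAAAoAAAAIAAAACAAAAABAAQAAAAAAAACAAATCwAAEwsAABAAAAAAAAAAlD0hAKhUMAC8b0YAzo1lAN2qiQDoxKwA8NvMAHh4eACIiIgAyNb0AKC37gB4kuIAVGzSADdGvgAjI6UAGQqHANifh5z6eJeJqamoeJmIiIiKmfiJfemoi5iKmoiZmIiZirmfnIirl6qHi5ipmql5qNy8jZuXitu8h4iofJiaqZqJeJuph4jMivyYmIyHm6qJinecmHeImmeam5l8eqepiIt3i6mImIiL7Zm3q4p3mImLh4nKq//N/Ze62dqMd4iJebeJuaqJp4qHjJ+qzKmIeXe4iJh4iYiquq+p64mpyXiIiph4eKyYl4x394d7mLuKiIioiIrryIiMh6+Yi6h7yYiHl5iOh9uaiqiL3YmreomrmJmIm3eZiqiqiGq4iKqZmpmKiah4iIi5iJd4yZqquoqoipiXiIiIyHiIeKqYrLqImYmqmHmId8eIiImpiIh4mImIicqLiHvXeIiIiIiKmMuIiIepnJit+IeJd4mpqYi4mIiIqIyI+ftmipm7qImXuYl4h6ecjreP/u7rmImaiIiXh5iqiM+uiLubyqmL3KmHp4iKmHfLevt5eL7rnojbiJiJzKmIy3d9//+Yn9qXmYiLq4m828uLp5lp+YqpaHqKu4uXh6mLd7uYia/IiamZq6iImHiIirqIzKiIrduXqZqoh4mIiIm6h4m7mYmsyYh6m9u4iImZuZiIqcqXm4u4iHest3iIiYuYiIqbiYm6ibmIh8qHmKiLaId6q4q42peImImezJu5uqq6qZmq3Jy6"/>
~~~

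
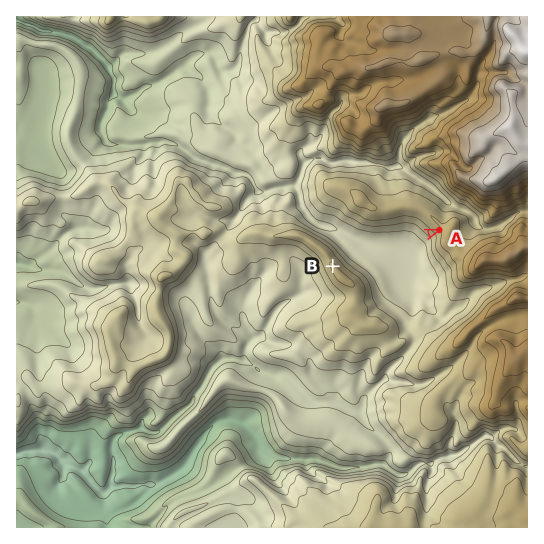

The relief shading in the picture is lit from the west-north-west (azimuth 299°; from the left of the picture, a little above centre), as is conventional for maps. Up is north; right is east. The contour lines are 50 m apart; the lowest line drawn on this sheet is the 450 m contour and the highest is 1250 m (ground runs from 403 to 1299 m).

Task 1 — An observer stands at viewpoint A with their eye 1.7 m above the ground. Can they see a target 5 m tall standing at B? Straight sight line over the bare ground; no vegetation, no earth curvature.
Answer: yes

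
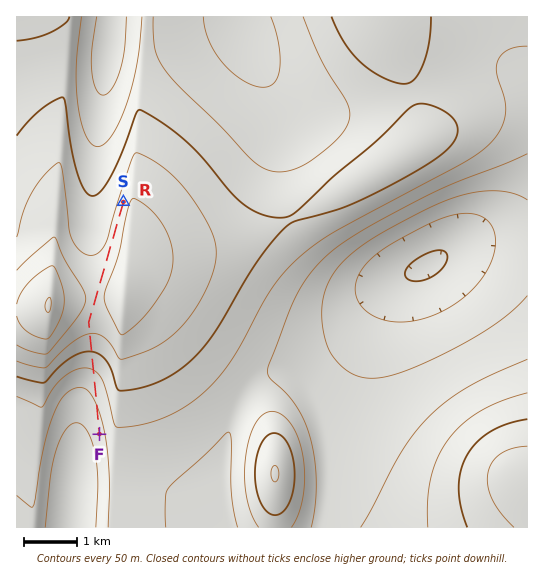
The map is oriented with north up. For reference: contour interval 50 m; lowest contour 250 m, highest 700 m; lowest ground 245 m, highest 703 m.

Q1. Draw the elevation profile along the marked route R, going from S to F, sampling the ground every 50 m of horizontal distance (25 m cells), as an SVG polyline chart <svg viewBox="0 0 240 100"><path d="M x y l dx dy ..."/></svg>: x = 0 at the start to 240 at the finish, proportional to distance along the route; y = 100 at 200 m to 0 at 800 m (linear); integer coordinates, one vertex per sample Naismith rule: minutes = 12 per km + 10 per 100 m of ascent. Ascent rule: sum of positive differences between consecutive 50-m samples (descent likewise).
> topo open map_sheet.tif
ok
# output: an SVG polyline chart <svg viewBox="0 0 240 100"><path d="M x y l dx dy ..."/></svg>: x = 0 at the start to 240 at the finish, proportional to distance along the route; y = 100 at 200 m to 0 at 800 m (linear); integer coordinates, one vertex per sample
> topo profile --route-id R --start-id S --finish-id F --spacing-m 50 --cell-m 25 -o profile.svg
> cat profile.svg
<svg viewBox="0 0 240 100"><path d="M0 38l3 0 2 0 3 0 3 0 2 0 3 0 3 0 3 0 2 1 3 0 3 0 2 0 3 0 3 0 2 0 3 0 3 0 3 0 2 0 3 0 3-1 2 0 3 0 3 0 2-1 3 0 3 0 2-1 3 0 3 0 3-1 2 0 3 0 3 0 2-1 3 0 3 0 2 0 3 0 3 0 3 1 2 0 3 0 3 1 2 0 3 1 3 1 2 0 3 1 3 1 2 1 3 2 3 1 3 1 2 1 3 1 3 2 2 1 3 1 3 2 2 1 3 1 3 1 3 1 2 1 3 1 3 1 2 1 3 1 3 1 2 0 3 1 3 0 2 1 3 0 3 1 3 0 2 1 3 0 3 0 2 1 3 0 3 1 2 0 3 0 3 0 3 1 2 0 3 0"/></svg>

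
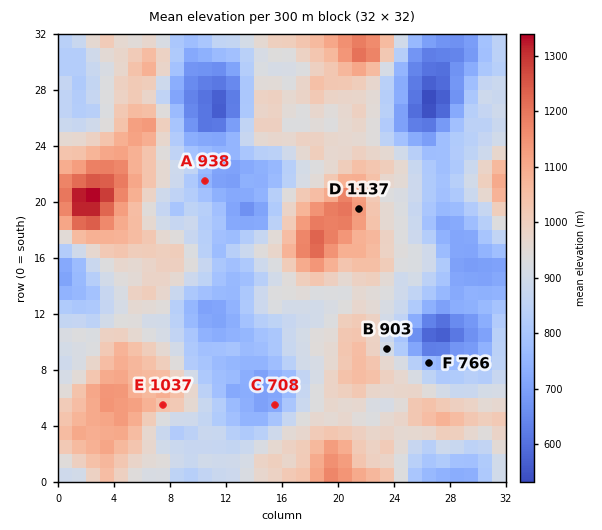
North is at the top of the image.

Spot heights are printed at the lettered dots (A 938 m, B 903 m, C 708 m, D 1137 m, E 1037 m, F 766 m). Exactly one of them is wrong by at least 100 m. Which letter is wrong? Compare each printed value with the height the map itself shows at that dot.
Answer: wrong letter A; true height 738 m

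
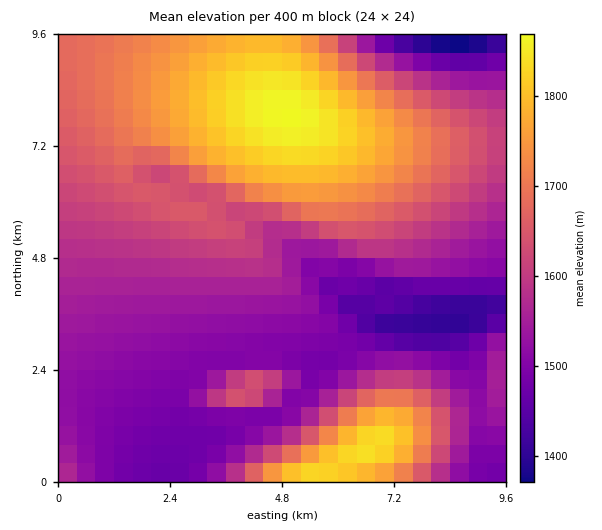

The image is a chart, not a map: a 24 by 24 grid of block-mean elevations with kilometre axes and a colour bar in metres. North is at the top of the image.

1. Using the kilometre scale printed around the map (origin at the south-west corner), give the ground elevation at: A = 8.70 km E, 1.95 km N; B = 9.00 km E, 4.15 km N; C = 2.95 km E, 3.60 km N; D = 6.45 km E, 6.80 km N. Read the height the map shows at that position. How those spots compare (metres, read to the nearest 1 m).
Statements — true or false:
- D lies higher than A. true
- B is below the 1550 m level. true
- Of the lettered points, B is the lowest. true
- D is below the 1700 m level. false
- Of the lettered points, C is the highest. false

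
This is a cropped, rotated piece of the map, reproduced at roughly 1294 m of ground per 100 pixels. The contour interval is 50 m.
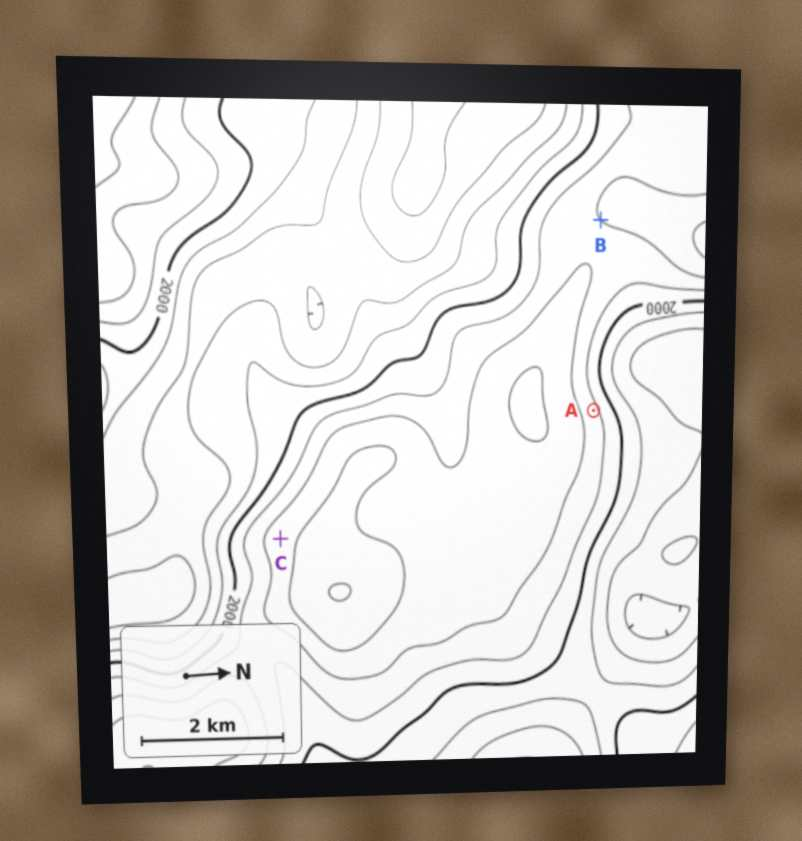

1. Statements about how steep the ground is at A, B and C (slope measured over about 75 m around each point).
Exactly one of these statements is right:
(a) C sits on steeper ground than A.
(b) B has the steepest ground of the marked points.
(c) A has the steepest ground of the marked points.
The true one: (c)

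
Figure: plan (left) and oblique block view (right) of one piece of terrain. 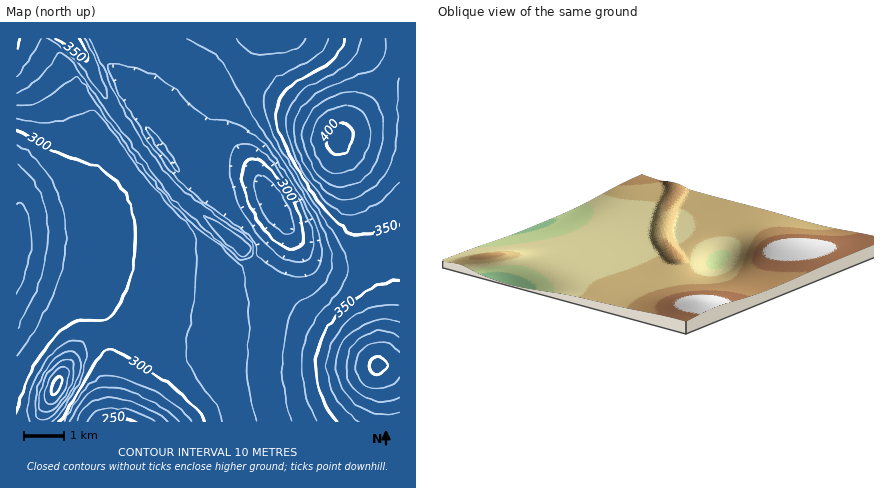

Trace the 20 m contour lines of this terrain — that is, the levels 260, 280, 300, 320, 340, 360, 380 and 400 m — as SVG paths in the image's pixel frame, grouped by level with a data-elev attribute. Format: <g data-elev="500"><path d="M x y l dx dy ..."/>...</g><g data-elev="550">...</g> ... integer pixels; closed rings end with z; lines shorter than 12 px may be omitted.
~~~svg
<g data-elev="260"><path d="M87 422l5-7 6-4 16-3 20 3 20 11"/></g><g data-elev="280"><path d="M70 422l8-15 10-12 8-6 10-1 20 3 20 7 18 11 15 13"/><path d="M16 163l13 11 10 18 7 20 2 24-2 22-6 24-10 22-14 23"/></g><g data-elev="300"><path d="M58 422l42-65 6-6 4-2 8 3 58 37 20 20 8 13"/><path d="M292 250l-10-4-10-9-12-13-8-16-7-15-3-14 2-12 4-7 4-1 6 1 12 8 12 16 14 24 6 16 2 14-4 9z"/><path d="M16 131l48 25 34 12 14 10 10 12 8 14 5 18 1 18-1 18-5 20-7 18-9 16-4 5-6 3-18 0-12 3-10 6-10 9-12 14-9 16-8 20-9 25"/></g><g data-elev="320"><path d="M40 420l6-1 10-6 8-11 9-14 5-12 2-12-2-8-4-4-8-1-8 5-9 8-7 12-5 14-3 14 2 10z"/><path d="M296 278l-16-6-21-14-2-12-5-8-18-15-40-29-21-20-19-24-29-44-11-25-6-16 8-1 12 2 24 8 21 14 33 29 8 3 18 2 10 4 10 7 12 11 18 23 20 31 12 24 6 18 2 16-4 13-10 7z"/><path d="M16 106l12-1 11-3 35-24 4 0 64 90 22 27 26 25 52 46 6 46-1 70 9 40"/></g><g data-elev="340"><path d="M47 404l3 0 4-2 10-12 5-14-1-6-2-2-4-1-4 2-9 11-5 14 1 6z"/><path d="M241 256l5 0 3-4 1-4-2-4-26-19-14-7-5-2 2 4 8 10z"/><path d="M16 77l11-13 14-26"/><path d="M46 38l11 6 11 8 32 40 8 6 0-6-8-21-8-18-8-15"/><path d="M328 38l-4 10-8 8-34 19-10 7-6 8-2 12 3 16 9 22 21 36 43 68 5 10 3 10 0 10-4 10-7 10-23 26-6 12-4 16-2 18 1 18 5 18 9 20"/></g><g data-elev="360"><path d="M399 306l-21 0-20 8-17 14-6 10-5 10-3 20 4 22 11 17 18 15"/><path d="M361 38l-4 14-8 10-11 8-32 18-13 12-5 8-2 8 0 10 2 10 9 24 15 25 16 18 14 10 12 1 16-5 17-13 13-14"/></g><g data-elev="380"><path d="M400 336l-10-4-8-1-10 1-8 4-8 5-5 7-4 10-1 8 1 10 3 8 6 7 8 6 8 3 10 2 8-1 10-4"/><path d="M335 186l13 0 14-7 11-13 8-16 3-18-2-19-7-13-11-7-16-1-21 6-15 11-8 15-1 16 5 19 13 18 7 6z"/></g><g data-elev="400"><path d="M374 374l8-1 4-5 0-6-4-4-8 0-4 4 0 6z"/><path d="M337 154l5 0 5-2 6-10-1-12-2-4-6-2-6 0-4 2-4 5-3 5 0 6 2 6 3 5z"/></g>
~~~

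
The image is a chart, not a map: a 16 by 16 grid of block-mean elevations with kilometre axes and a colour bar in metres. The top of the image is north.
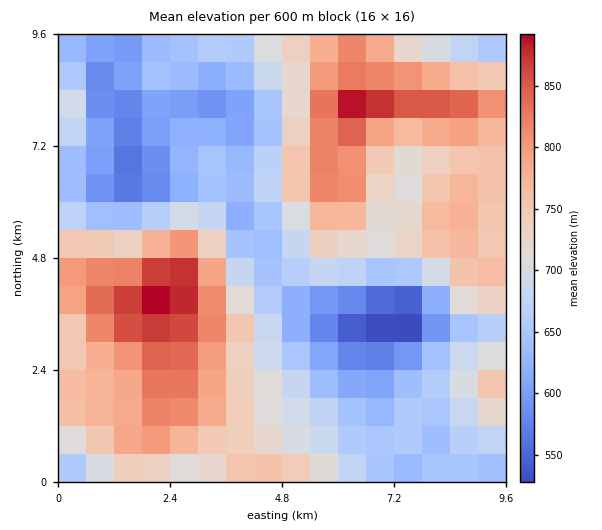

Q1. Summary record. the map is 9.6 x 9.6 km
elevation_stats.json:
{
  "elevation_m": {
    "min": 510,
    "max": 900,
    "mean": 710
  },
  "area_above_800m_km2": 14.6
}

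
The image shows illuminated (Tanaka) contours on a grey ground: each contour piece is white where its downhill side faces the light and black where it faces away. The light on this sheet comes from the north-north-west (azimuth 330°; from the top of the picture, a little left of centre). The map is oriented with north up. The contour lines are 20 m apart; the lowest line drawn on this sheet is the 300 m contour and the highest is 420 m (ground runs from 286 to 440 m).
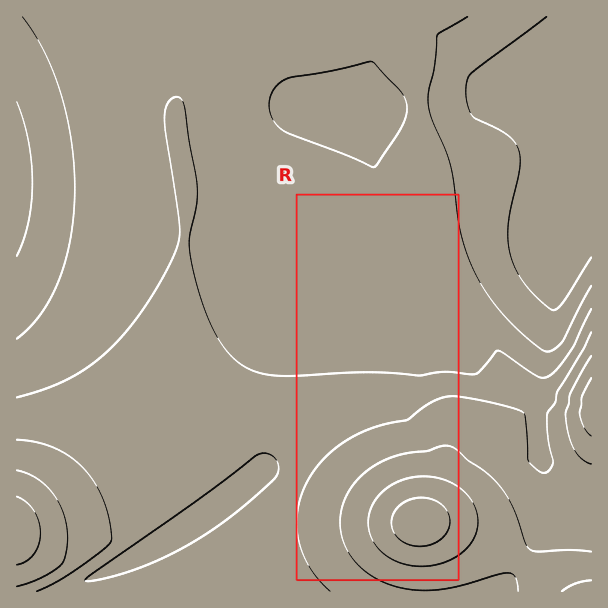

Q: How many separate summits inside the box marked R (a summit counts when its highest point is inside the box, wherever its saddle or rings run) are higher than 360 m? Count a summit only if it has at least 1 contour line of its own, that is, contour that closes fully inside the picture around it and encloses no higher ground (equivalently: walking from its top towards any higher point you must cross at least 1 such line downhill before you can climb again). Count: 1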